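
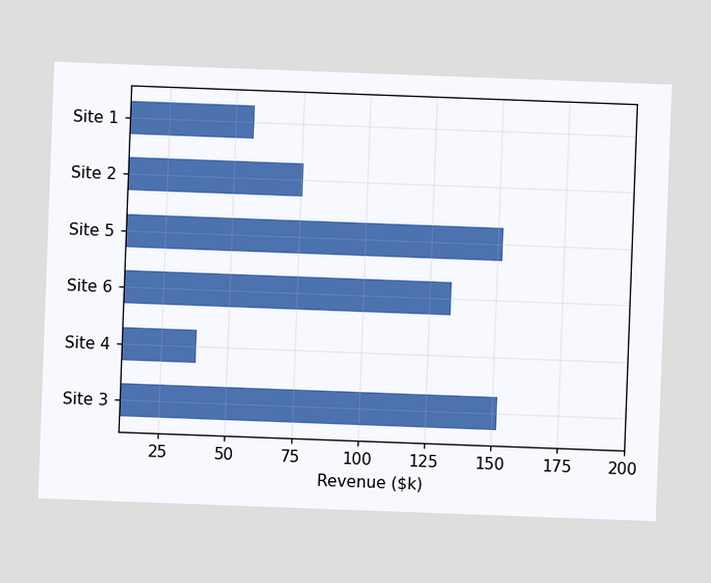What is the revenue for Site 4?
$38k

The chart is tilted about 2° clockwise. Reading along the chart's x-axis, the Site 4 bar reaches $38k.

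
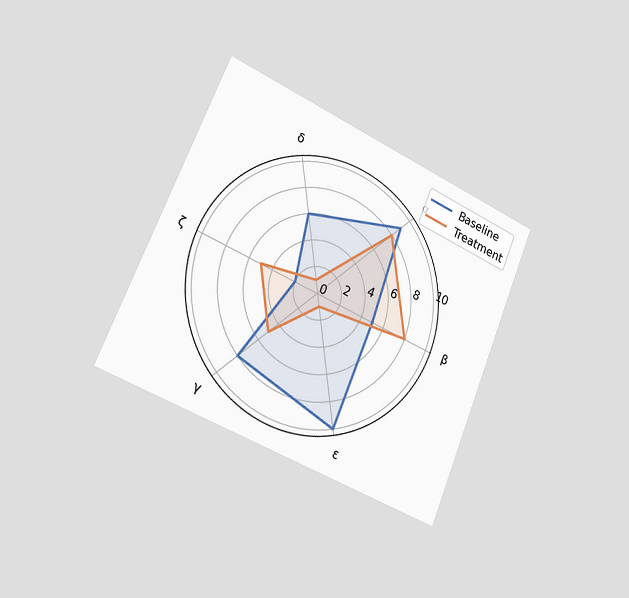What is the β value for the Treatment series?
The chart is tilted about 23° clockwise and viewed slightly from the left. On the β axis, Treatment reaches 8.

8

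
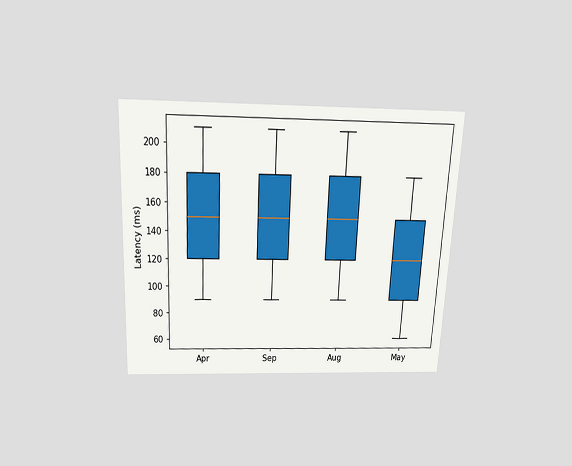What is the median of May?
120ms

The chart is tilted about 3° clockwise and viewed slightly from above. The median line in the May box sits at 120ms.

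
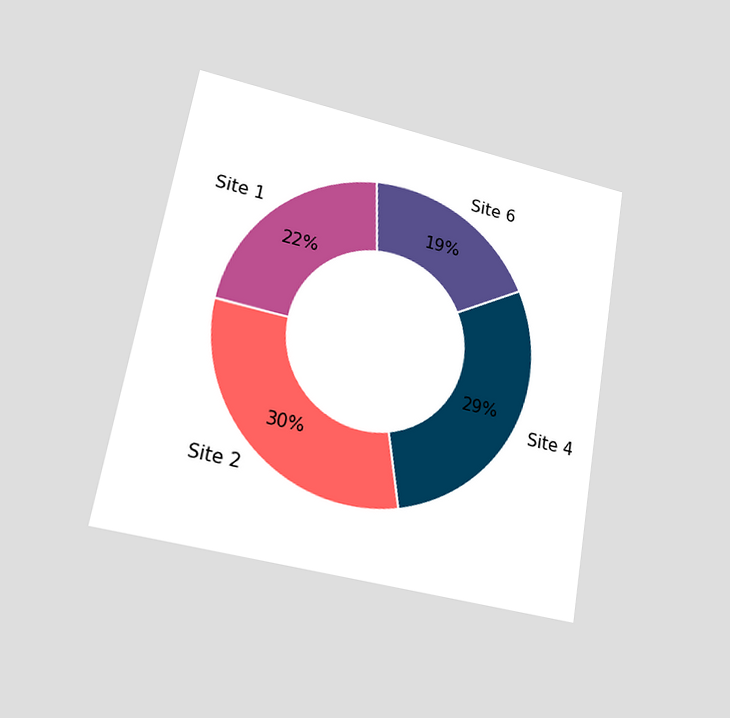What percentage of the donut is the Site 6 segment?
The chart is tilted about 10° clockwise and viewed at a slight angle. The Site 6 segment takes up 19% of the ring.

19%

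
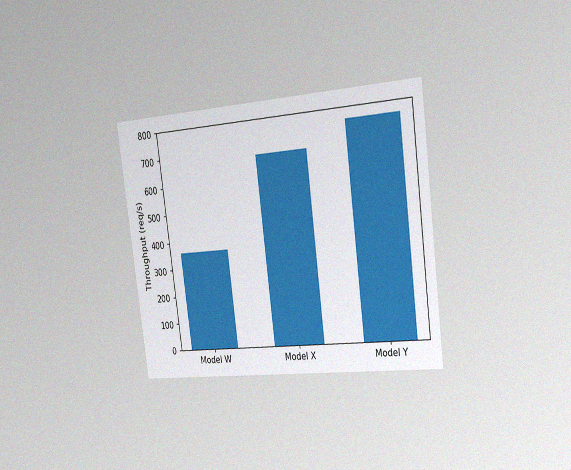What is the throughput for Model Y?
760req/s

The chart is tilted about 7° counter-clockwise and viewed slightly from the right, with some photo noise. Reading along the chart's y-axis, the Model Y bar reaches 760req/s.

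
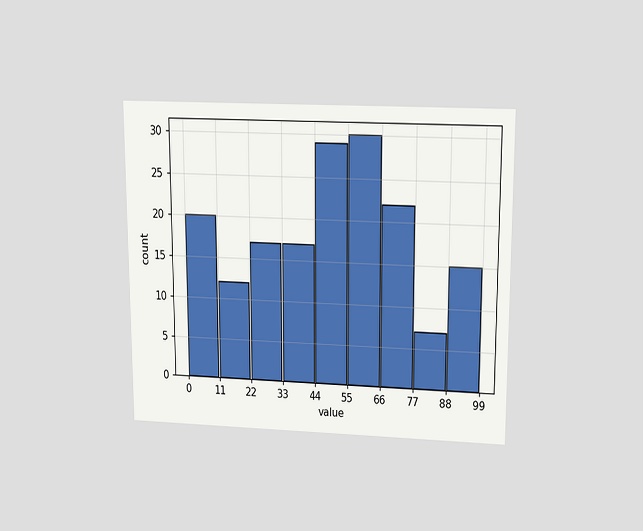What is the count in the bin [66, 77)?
22

The chart is viewed slightly from above. The [66, 77) bin has height 22.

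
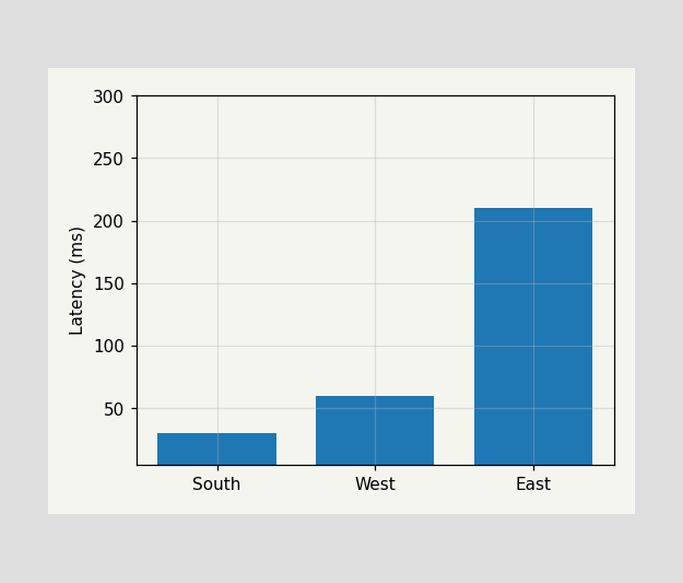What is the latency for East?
210ms

Reading along the chart's y-axis, the East bar reaches 210ms.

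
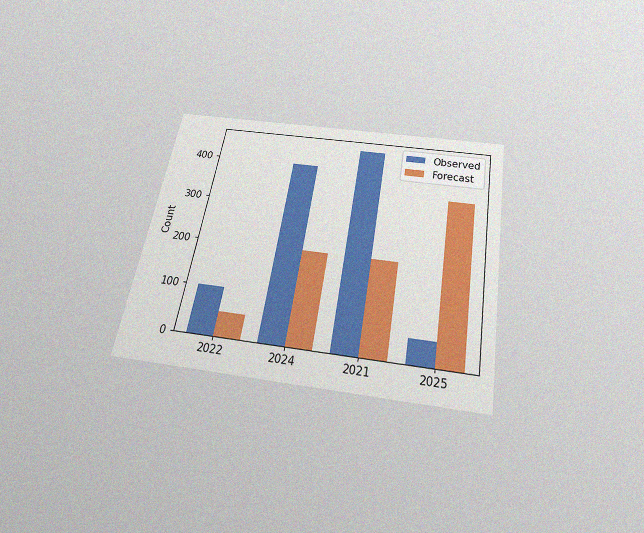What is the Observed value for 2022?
The chart is tilted about 10° clockwise and viewed slightly from below, with some photo noise. The Observed bar at 2022 reaches 100 on the y-axis.

100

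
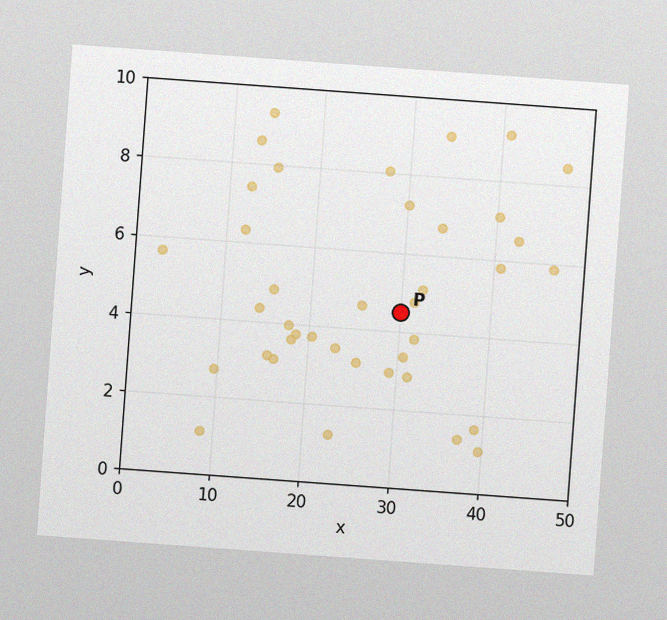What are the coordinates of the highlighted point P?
(30, 4.5)

The chart is tilted about 4° clockwise, with some photo noise. Following the gridlines from P to each axis, P sits at (30, 4.5).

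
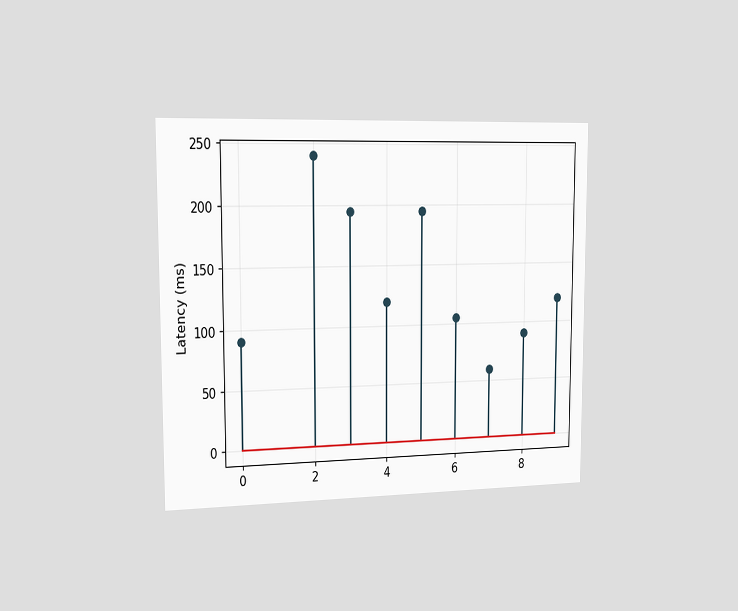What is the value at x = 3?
195ms

The chart is viewed slightly from the left. The stem at x=3 reaches 195ms.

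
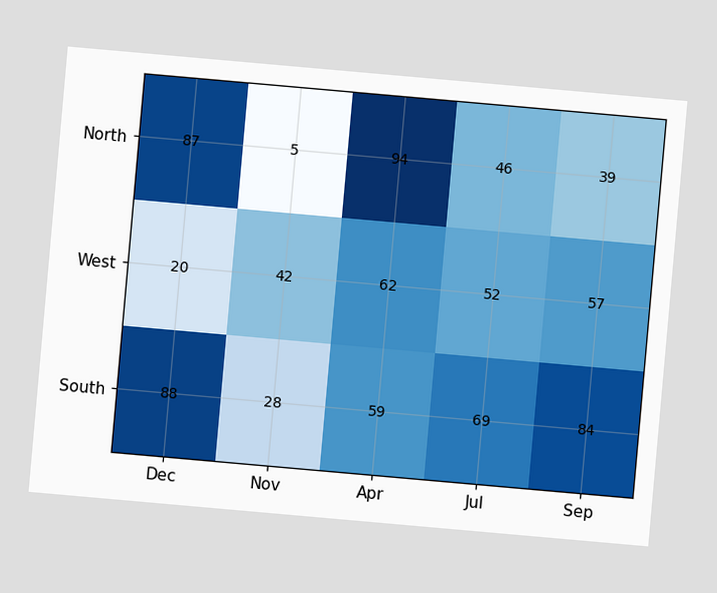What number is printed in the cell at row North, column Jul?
46

The chart is tilted about 5° clockwise. The (North, Jul) cell reads 46.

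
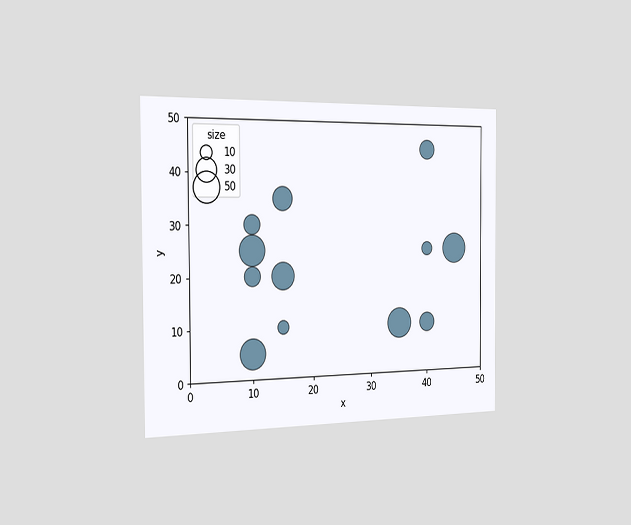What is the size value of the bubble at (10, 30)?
20

The chart is viewed slightly from the left. Matching the bubble at (10, 30) against the size legend gives 20.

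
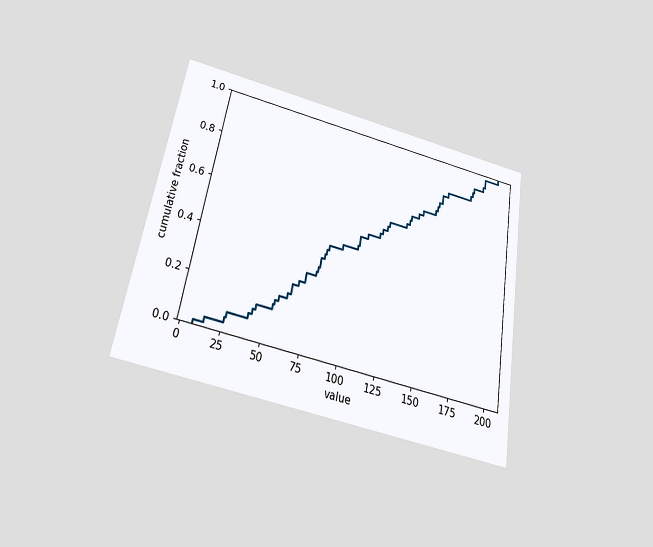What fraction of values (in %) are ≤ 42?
12%

The chart is tilted about 10° clockwise and viewed slightly from below. At x=42 the ECDF step is at 12%.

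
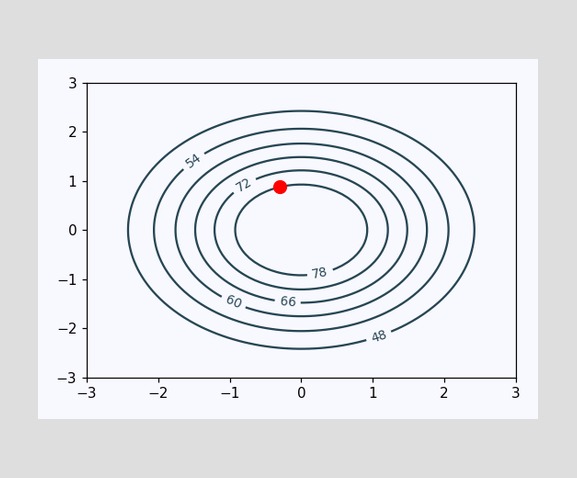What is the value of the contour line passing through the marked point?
78

The marked point sits on the contour labelled 78.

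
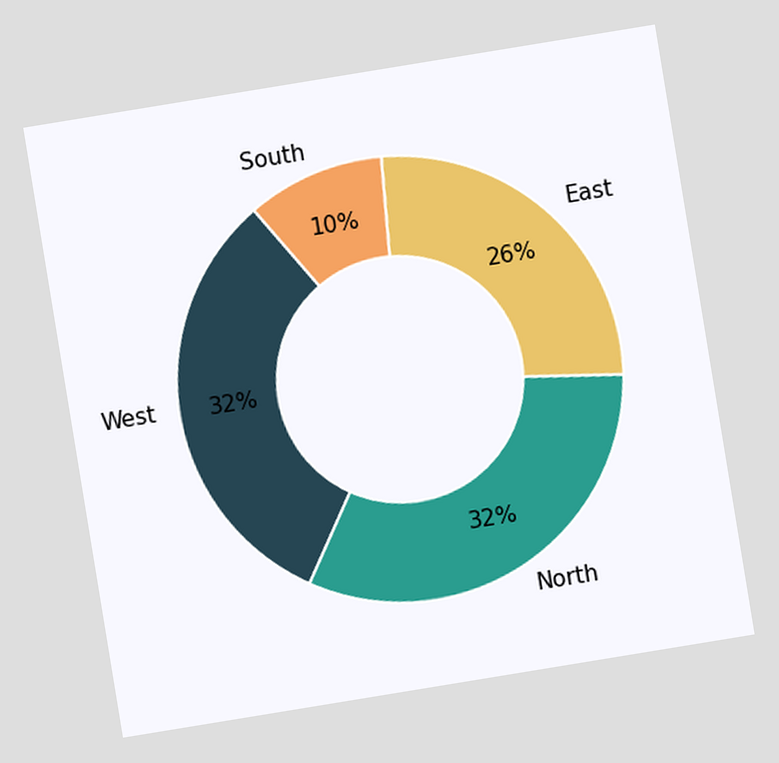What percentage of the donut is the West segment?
32%

The chart is tilted about 9° counter-clockwise. The West segment takes up 32% of the ring.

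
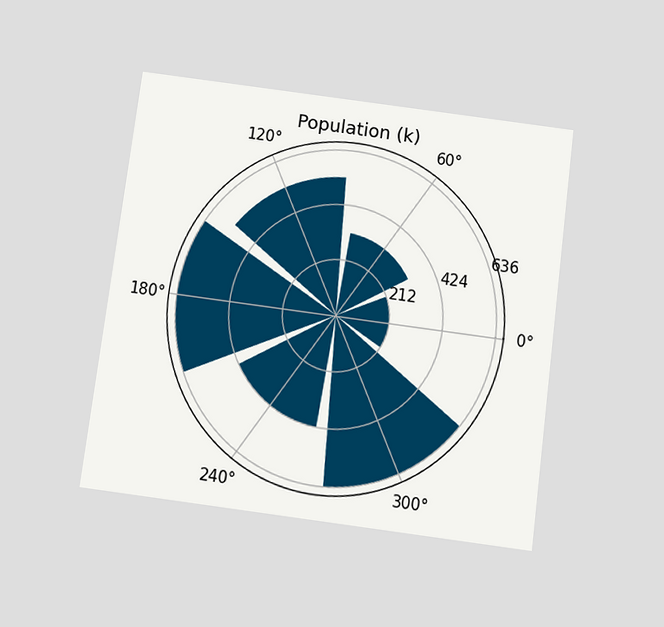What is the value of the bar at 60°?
The chart is tilted about 8° clockwise and viewed slightly from below. The bar at 60° reaches 318k on the radial axis.

318k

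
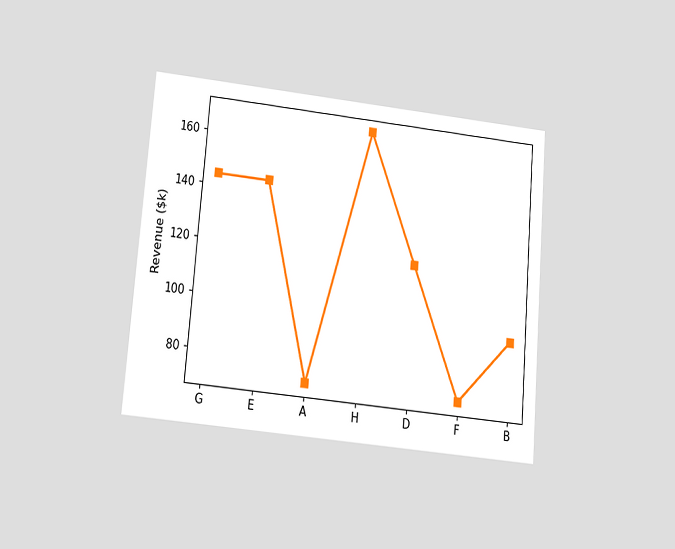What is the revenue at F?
$72k

The chart is tilted about 5° clockwise and viewed slightly from below. At F, the line is at $72k.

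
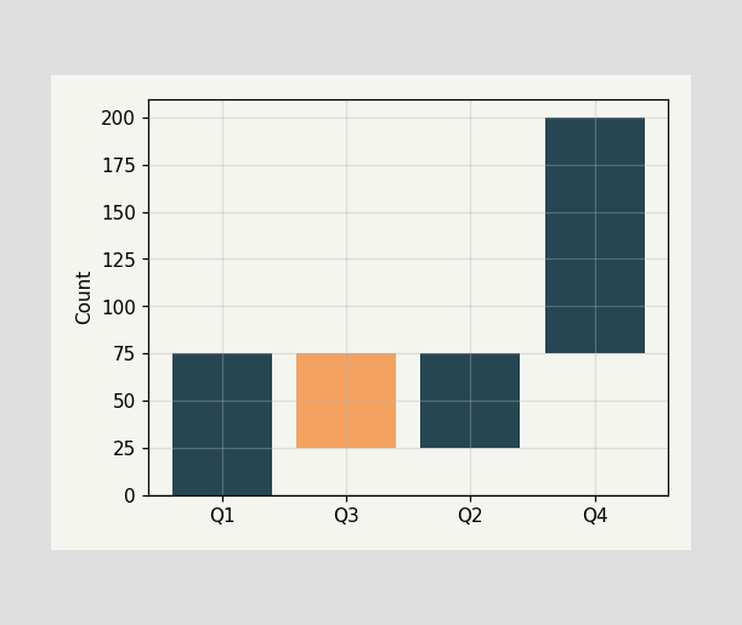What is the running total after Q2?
75

After Q2 the running total reaches 75.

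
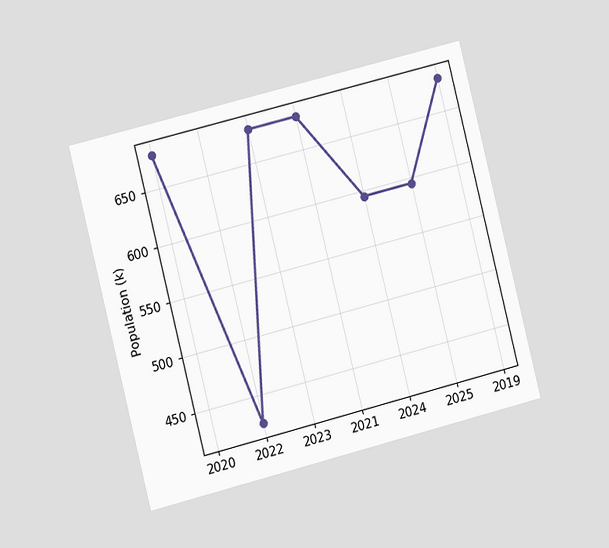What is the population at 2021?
The chart is tilted about 14° counter-clockwise and viewed at a slight angle. At 2021, the line is at 680k.

680k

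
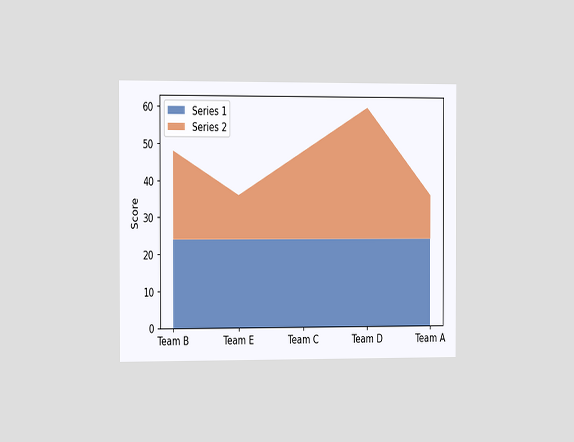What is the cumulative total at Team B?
48

The chart is viewed slightly from the left. The stacked total at Team B reaches 48.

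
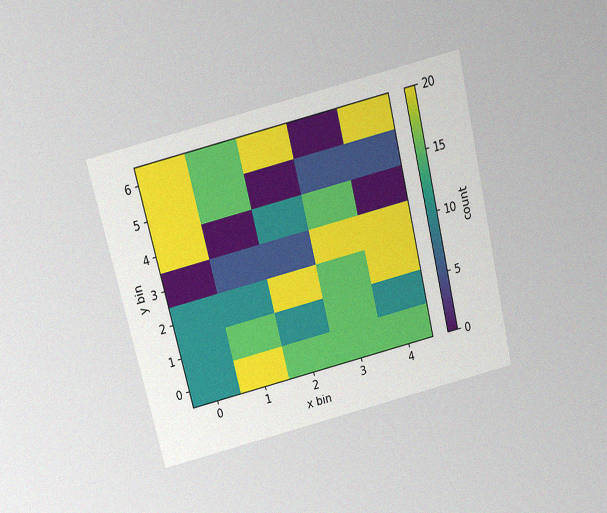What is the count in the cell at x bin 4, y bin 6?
The chart is tilted about 14° counter-clockwise and viewed slightly from above, with some photo noise. Matching the cell (4, 6) against the colorbar gives 20.

20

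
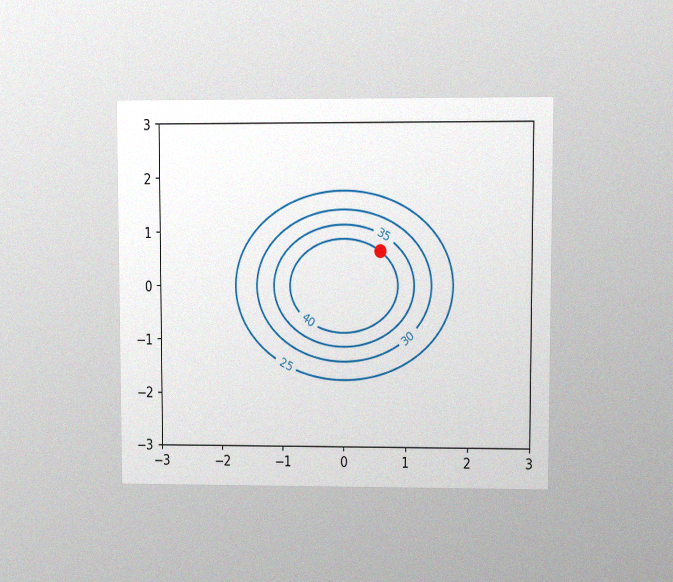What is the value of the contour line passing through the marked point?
40

The chart is viewed at a slight angle, with some photo noise. The marked point sits on the contour labelled 40.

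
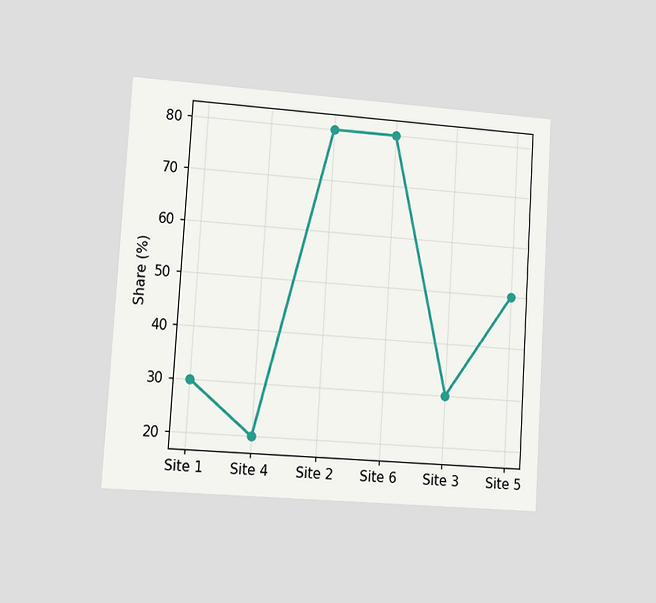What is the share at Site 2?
The chart is tilted about 4° clockwise and viewed at a slight angle. At Site 2, the line is at 80%.

80%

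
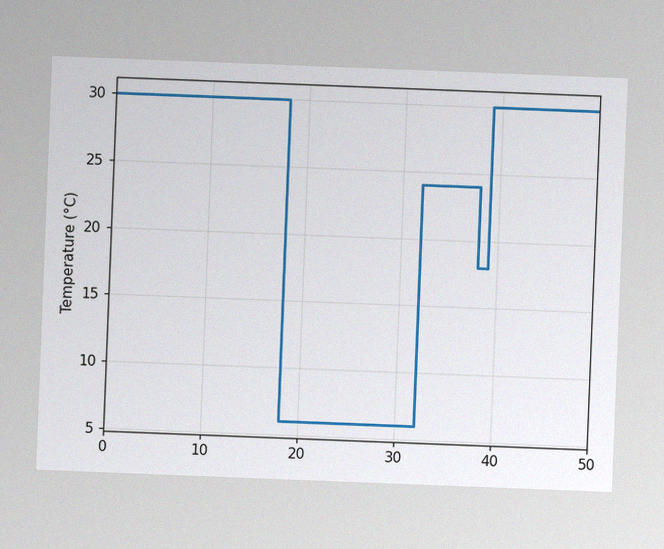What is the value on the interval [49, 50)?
The chart is tilted about 2° clockwise, with some photo noise. On [49, 50) the step sits at 30°C.

30°C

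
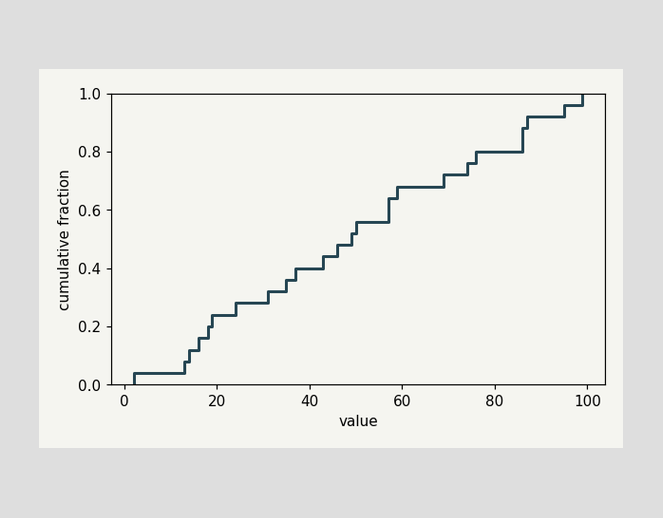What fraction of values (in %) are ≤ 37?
At x=37 the ECDF step is at 40%.

40%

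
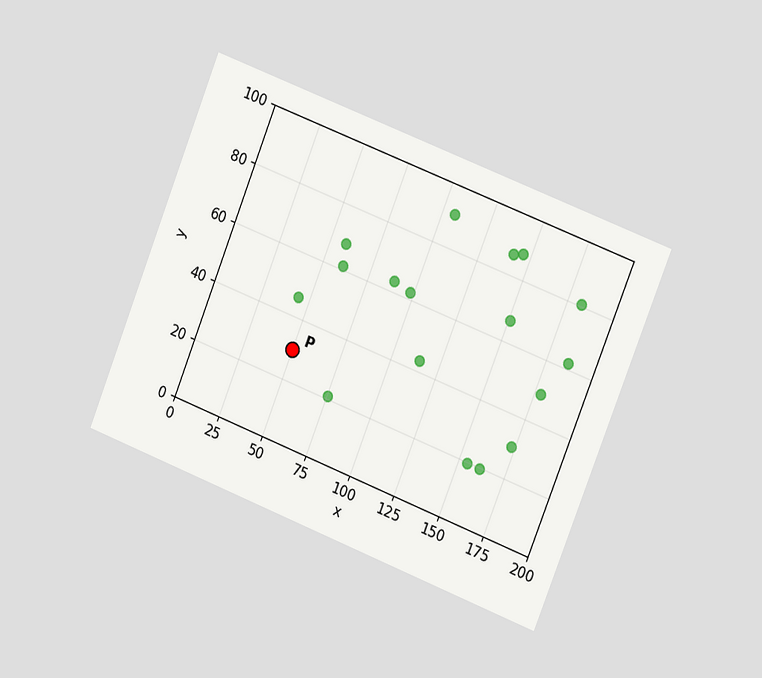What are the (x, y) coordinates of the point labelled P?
The chart is tilted about 22° clockwise and viewed slightly from the right. Following the gridlines from P to each axis, P sits at (50, 30).

(50, 30)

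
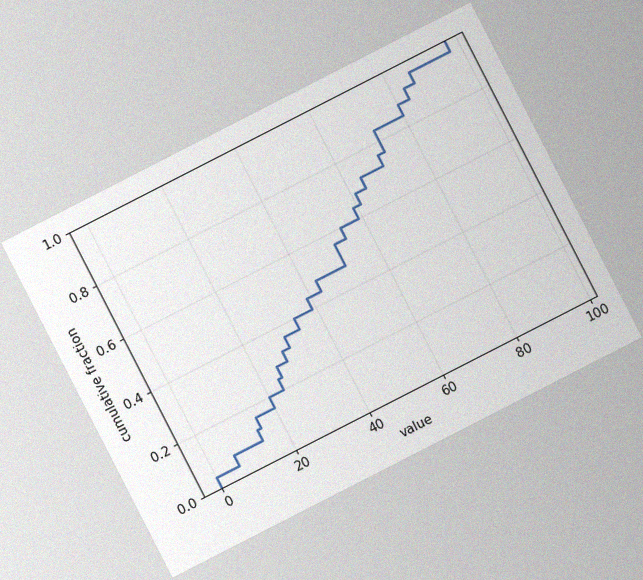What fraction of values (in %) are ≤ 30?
The chart is tilted about 27° counter-clockwise, with some photo noise. At x=30 the ECDF step is at 36%.

36%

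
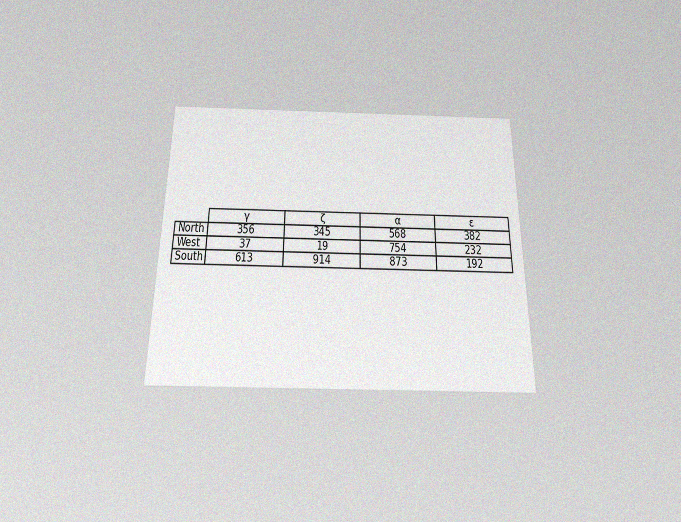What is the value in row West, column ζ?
The chart is viewed slightly from below, with some photo noise. The (West, ζ) cell reads 19.

19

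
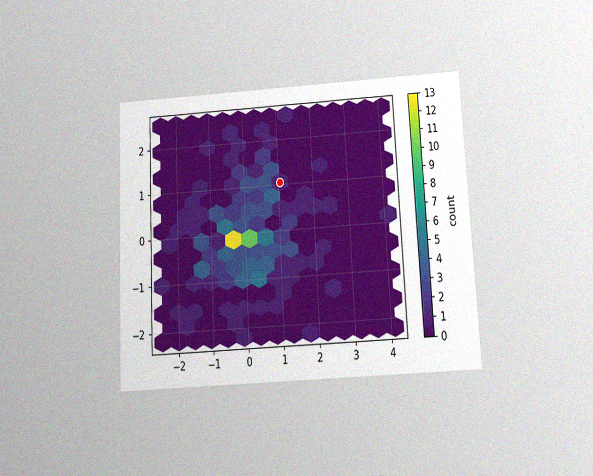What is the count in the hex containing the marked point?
1

The chart is tilted about 3° counter-clockwise and viewed slightly from below, with some photo noise. The marked hex reads 1 on the colorbar.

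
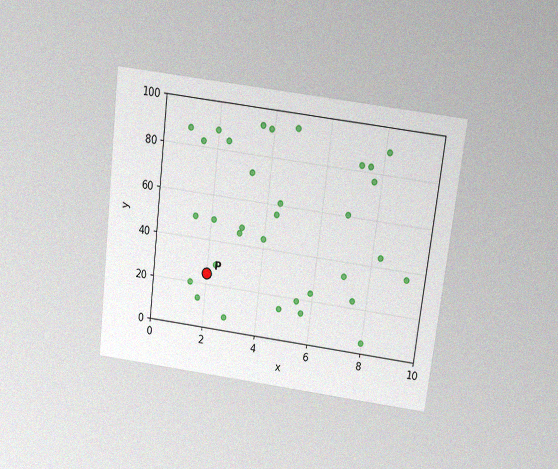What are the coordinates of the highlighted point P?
(2, 25)

The chart is tilted about 7° clockwise and viewed slightly from above, with some photo noise. Following the gridlines from P to each axis, P sits at (2, 25).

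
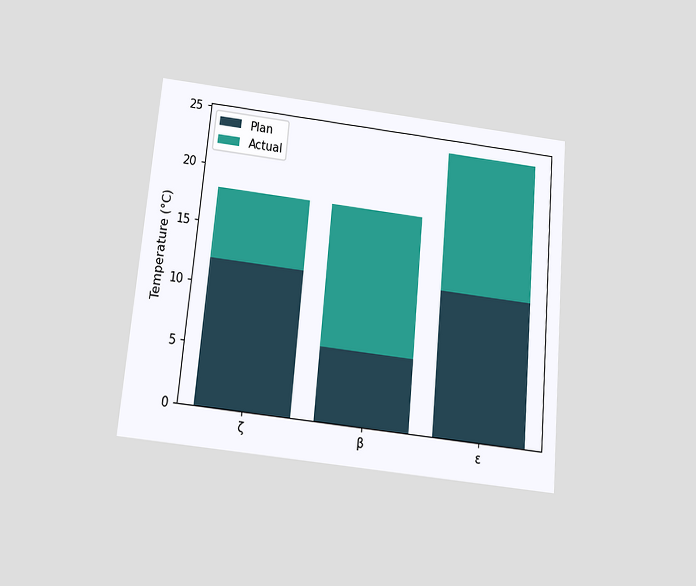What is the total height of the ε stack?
24°C

The chart is tilted about 5° clockwise and viewed slightly from below. The ε stack's top reaches 24°C on the y-axis.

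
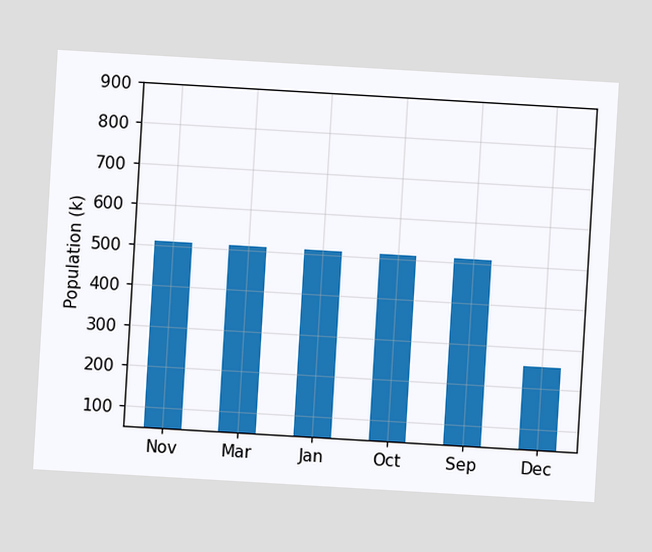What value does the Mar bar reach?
510k

The chart is tilted about 3° clockwise. Reading along the chart's y-axis, the Mar bar reaches 510k.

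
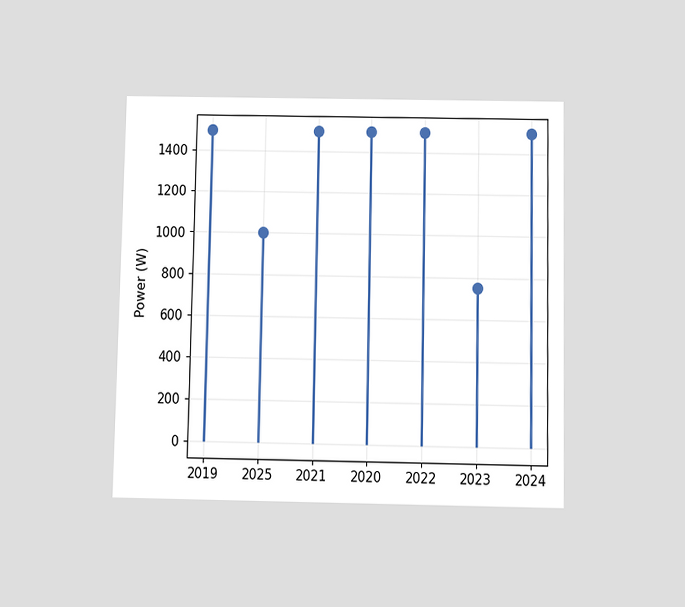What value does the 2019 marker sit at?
The chart is viewed slightly from below. The 2019 marker sits at 1500W.

1500W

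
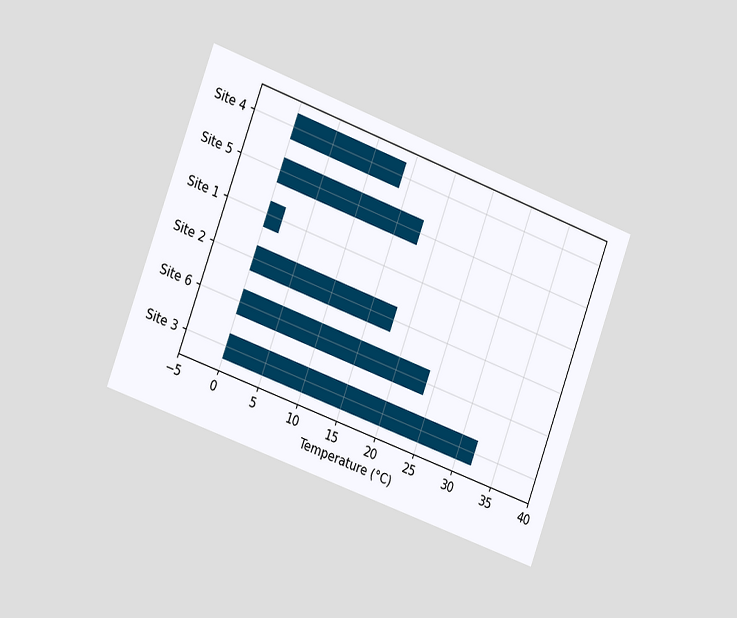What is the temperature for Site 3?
32°C

The chart is tilted about 20° clockwise and viewed slightly from the left. Reading along the chart's x-axis, the Site 3 bar reaches 32°C.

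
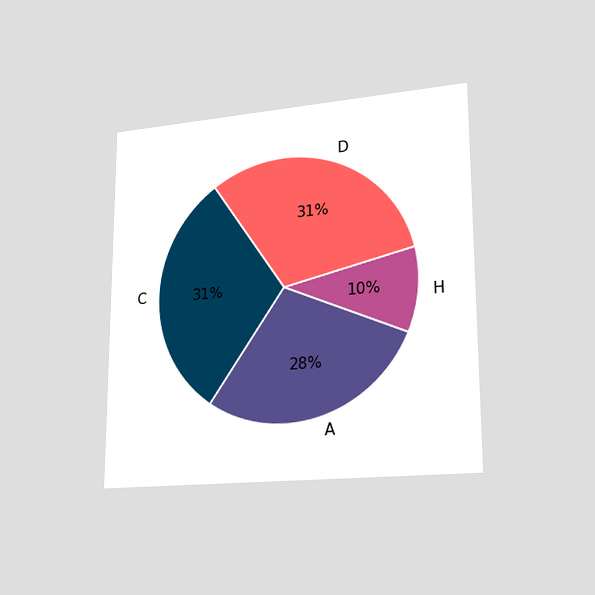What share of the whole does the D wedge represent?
31%

The chart is viewed slightly from the right. The D slice takes up 31% of the pie.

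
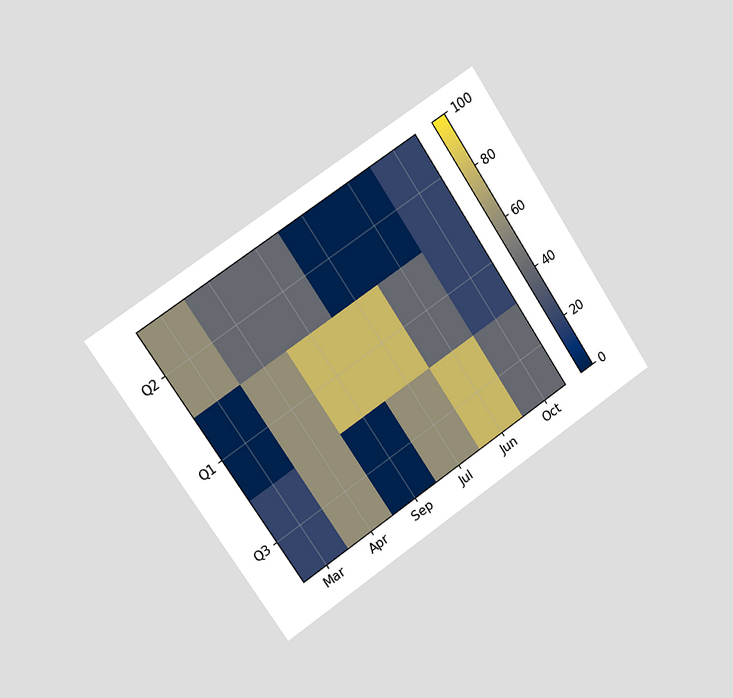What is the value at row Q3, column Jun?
The chart is tilted about 34° counter-clockwise and viewed slightly from the left. Matching cell (Q3, Jun) against the colorbar gives 80.

80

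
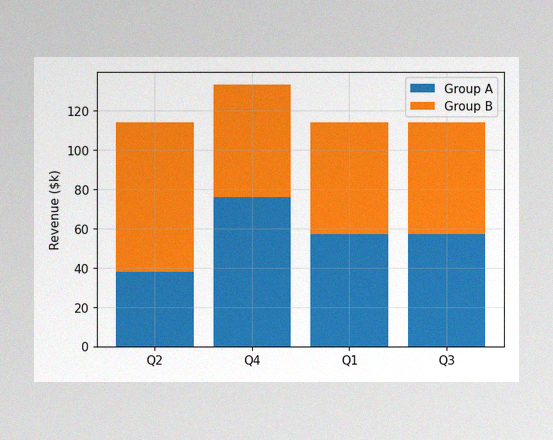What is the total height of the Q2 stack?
$114k

The image has some photo noise and uneven lighting. The Q2 stack's top reaches $114k on the y-axis.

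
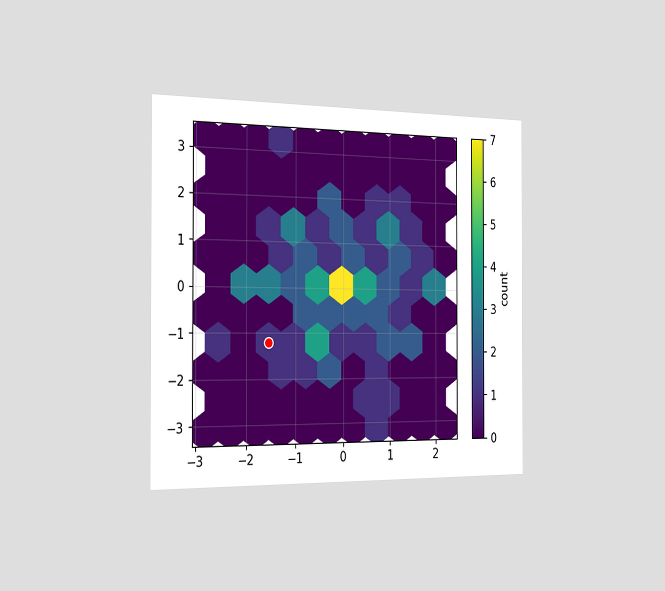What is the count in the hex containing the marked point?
1

The chart is viewed slightly from the left. The marked hex reads 1 on the colorbar.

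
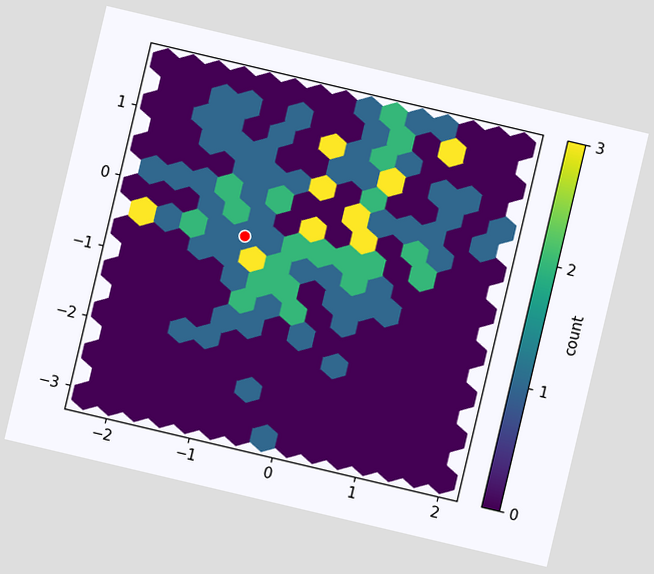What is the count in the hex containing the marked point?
The chart is tilted about 13° clockwise. The marked hex reads 1 on the colorbar.

1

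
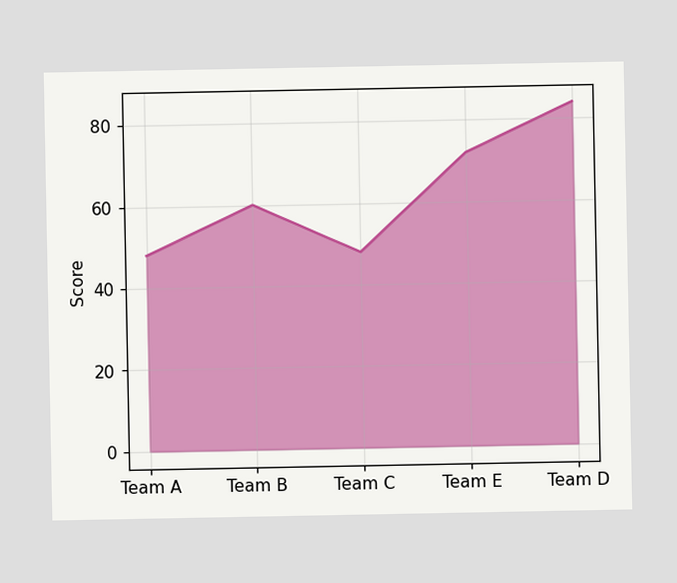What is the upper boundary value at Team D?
At Team D the upper boundary is at 84.

84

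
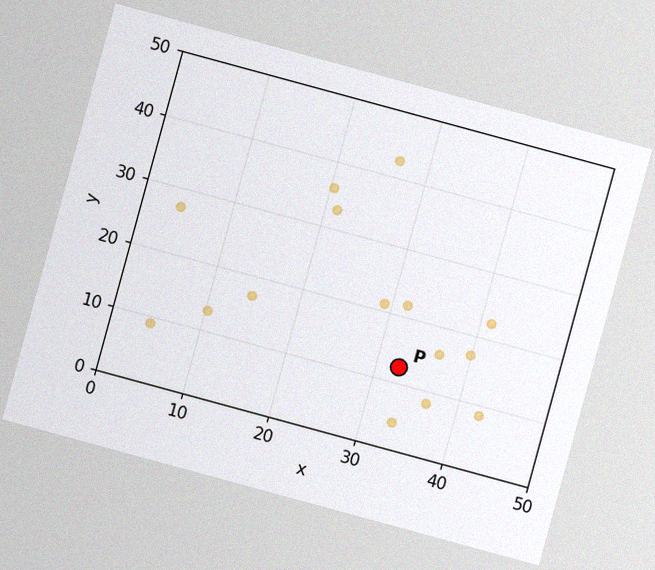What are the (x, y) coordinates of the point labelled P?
(32.5, 12.5)

The chart is tilted about 15° clockwise, with some photo noise. Following the gridlines from P to each axis, P sits at (32.5, 12.5).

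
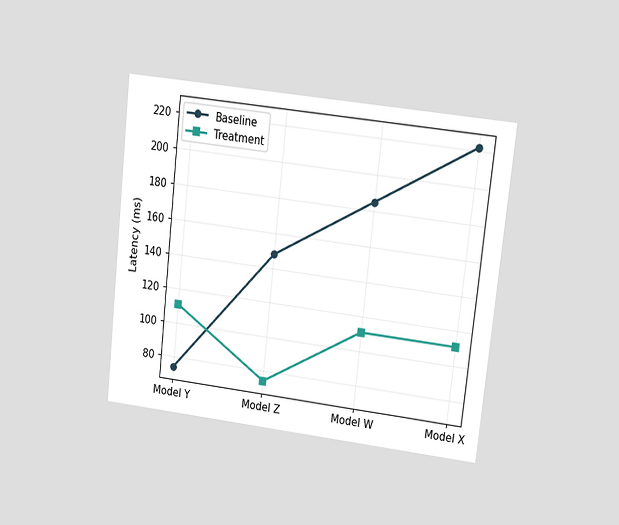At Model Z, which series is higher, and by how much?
The chart is tilted about 6° clockwise and viewed at a slight angle. At Model Z, Baseline sits above the other line by 74ms.

Baseline, by 74ms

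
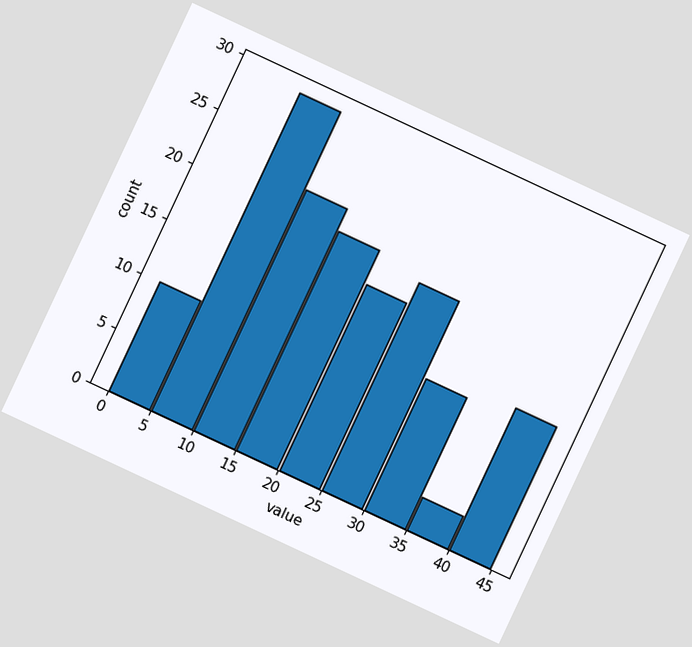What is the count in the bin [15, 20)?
20

The chart is tilted about 25° clockwise. The [15, 20) bin has height 20.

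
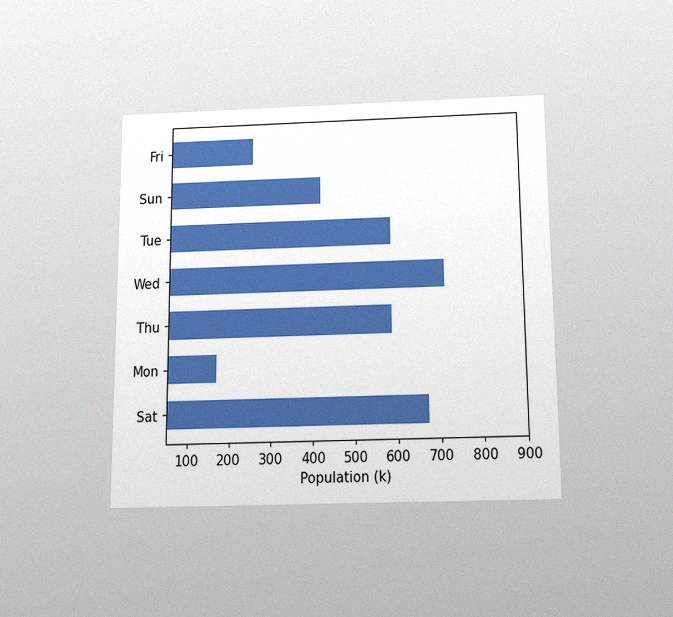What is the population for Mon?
168k

The chart is viewed slightly from below, with some photo noise. Reading along the chart's x-axis, the Mon bar reaches 168k.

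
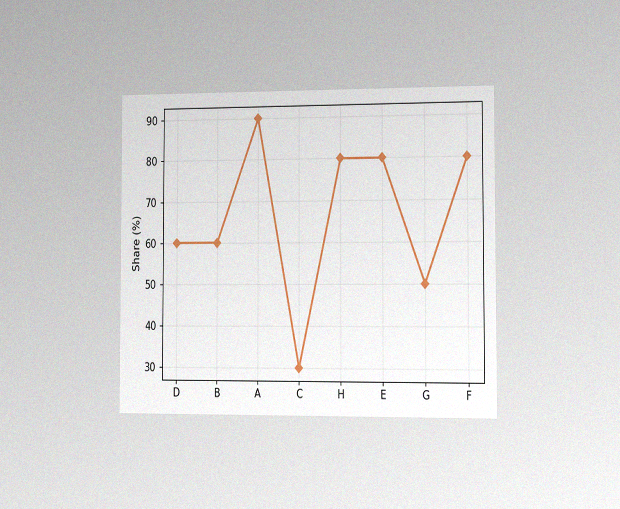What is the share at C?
The chart is viewed slightly from the right, with some photo noise. At C, the line is at 30%.

30%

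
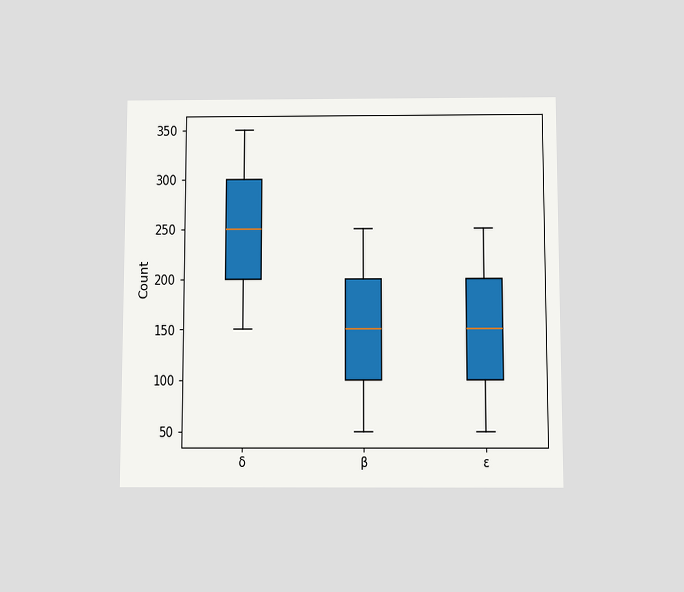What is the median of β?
150

The chart is viewed slightly from below. The median line in the β box sits at 150.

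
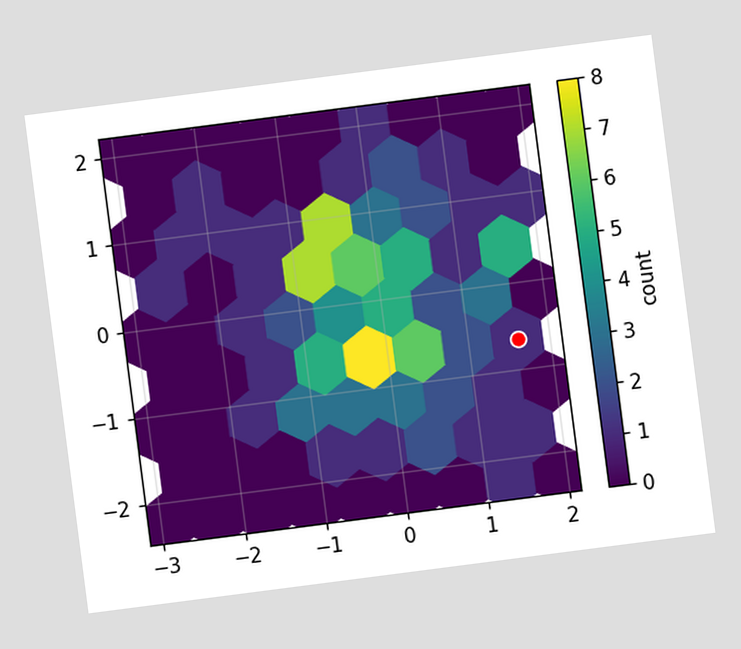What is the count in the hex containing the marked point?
1

The chart is tilted about 7° counter-clockwise. The marked hex reads 1 on the colorbar.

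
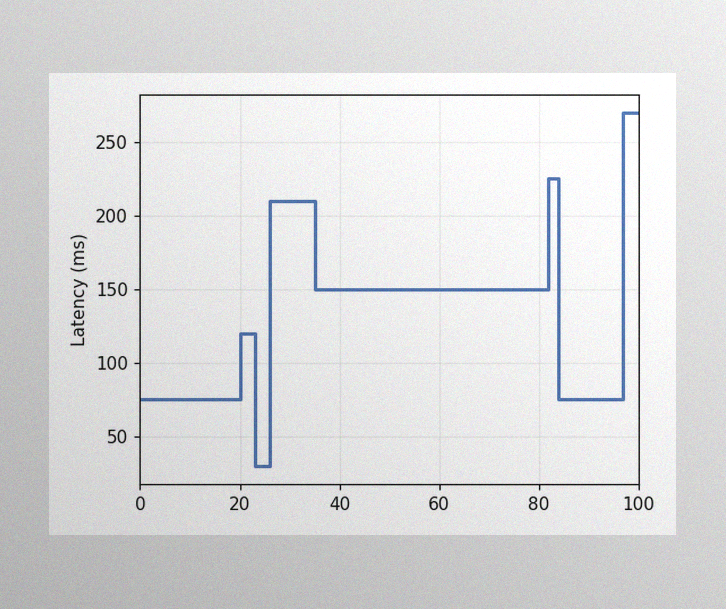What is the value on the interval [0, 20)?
The image has some photo noise and uneven lighting. On [0, 20) the step sits at 75ms.

75ms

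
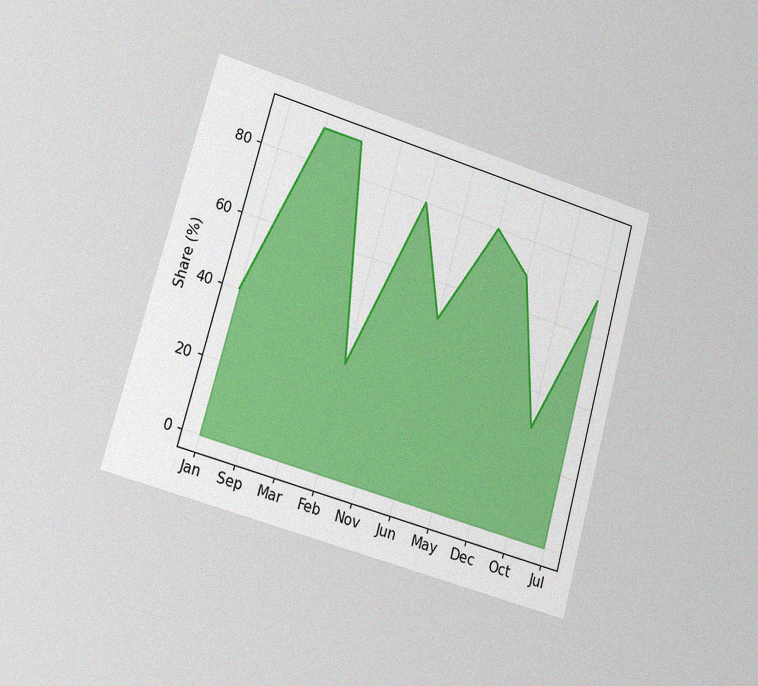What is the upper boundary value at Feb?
30%

The chart is tilted about 15° clockwise and viewed slightly from the left, with some photo noise. At Feb the upper boundary is at 30%.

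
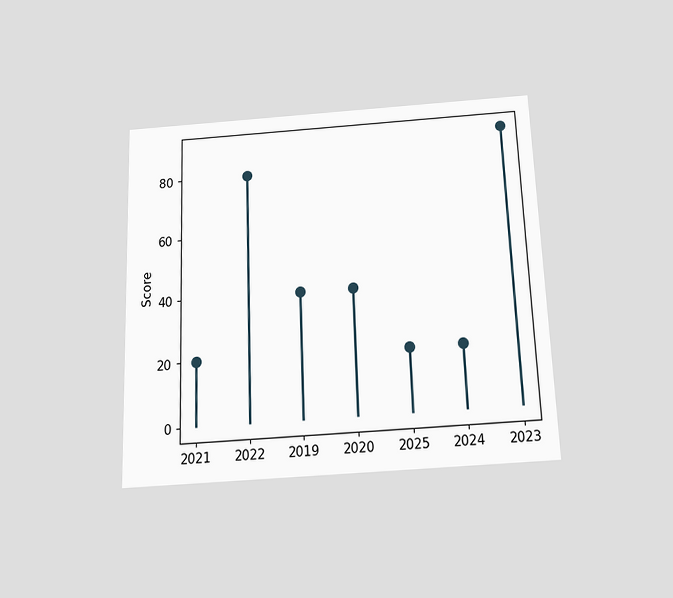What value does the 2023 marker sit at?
90

The chart is tilted about 2° counter-clockwise and viewed slightly from below. The 2023 marker sits at 90.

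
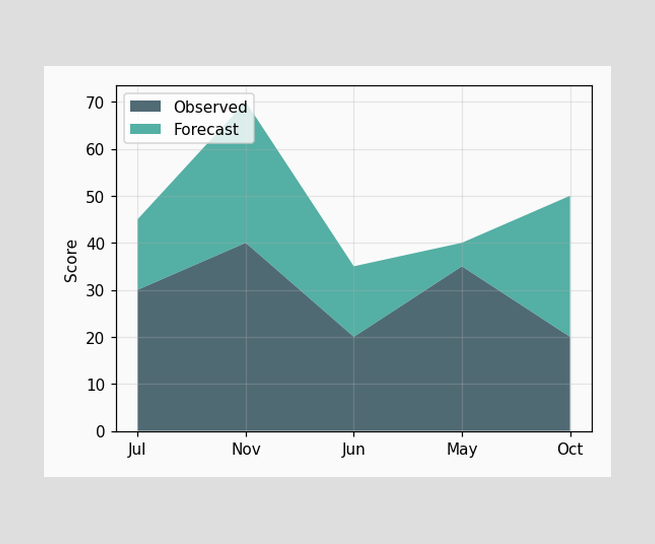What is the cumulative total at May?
The stacked total at May reaches 40.

40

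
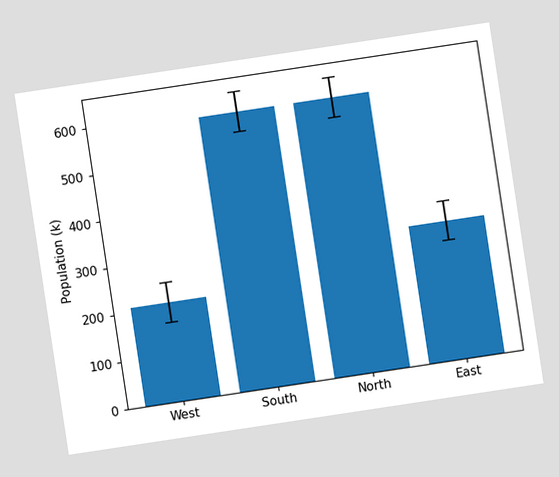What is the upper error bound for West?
The chart is tilted about 9° counter-clockwise. The West bar's upper whisker reaches 252k.

252k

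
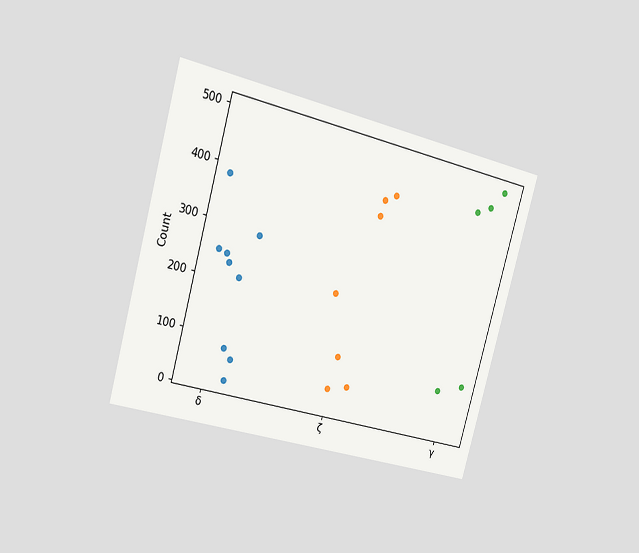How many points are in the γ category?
The chart is tilted about 15° clockwise and viewed slightly from the left. Counting the markers in the γ column gives 5.

5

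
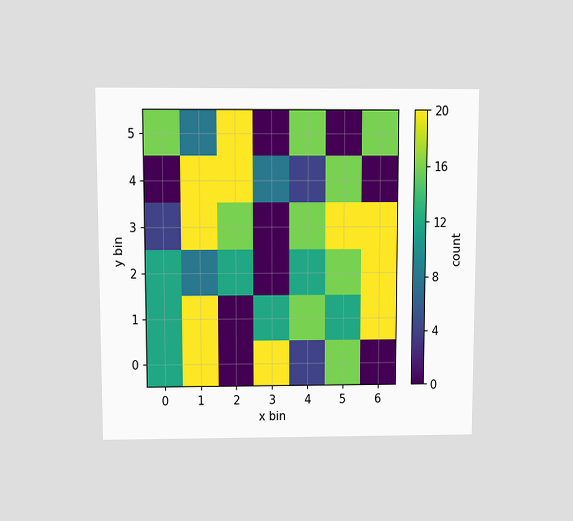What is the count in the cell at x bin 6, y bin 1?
20

The chart is viewed slightly from above. Matching the cell (6, 1) against the colorbar gives 20.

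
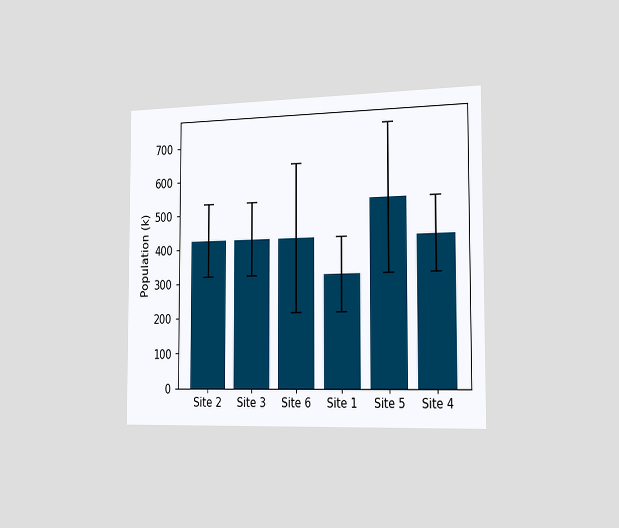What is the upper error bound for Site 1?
424k

The chart is viewed slightly from the right. The Site 1 bar's upper whisker reaches 424k.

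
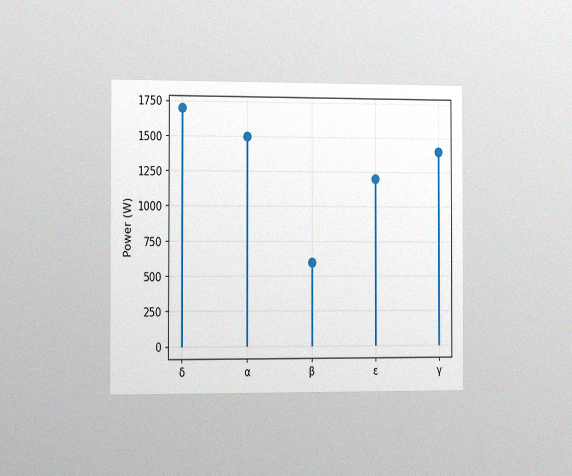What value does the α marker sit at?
The chart is viewed slightly from the left, with some photo noise. The α marker sits at 1500W.

1500W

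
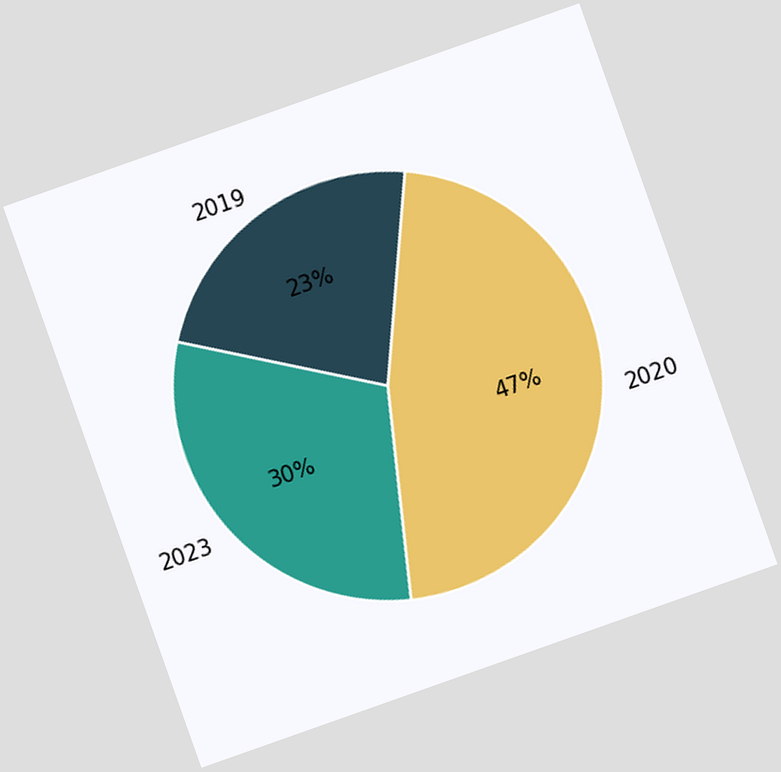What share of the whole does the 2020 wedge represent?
The chart is tilted about 19° counter-clockwise. The 2020 slice takes up 47% of the pie.

47%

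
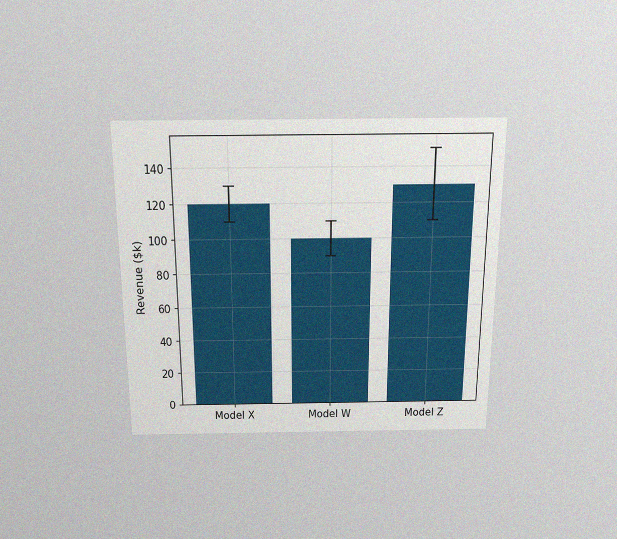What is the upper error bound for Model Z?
$150k

The chart is viewed slightly from above, with some photo noise. The Model Z bar's upper whisker reaches $150k.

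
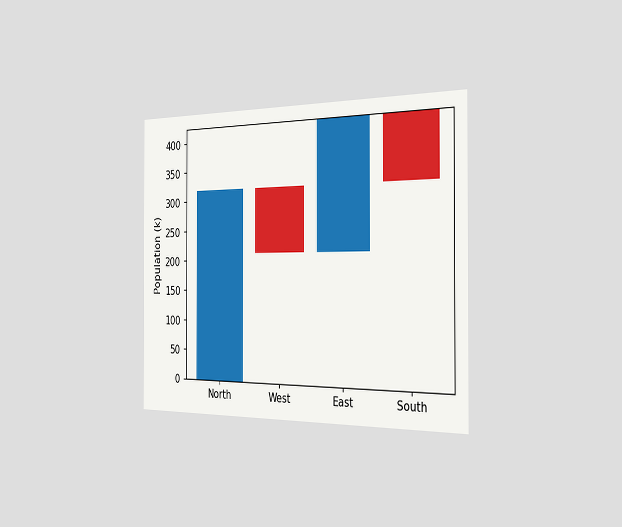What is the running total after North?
The chart is viewed slightly from the right. After North the running total reaches 318k.

318k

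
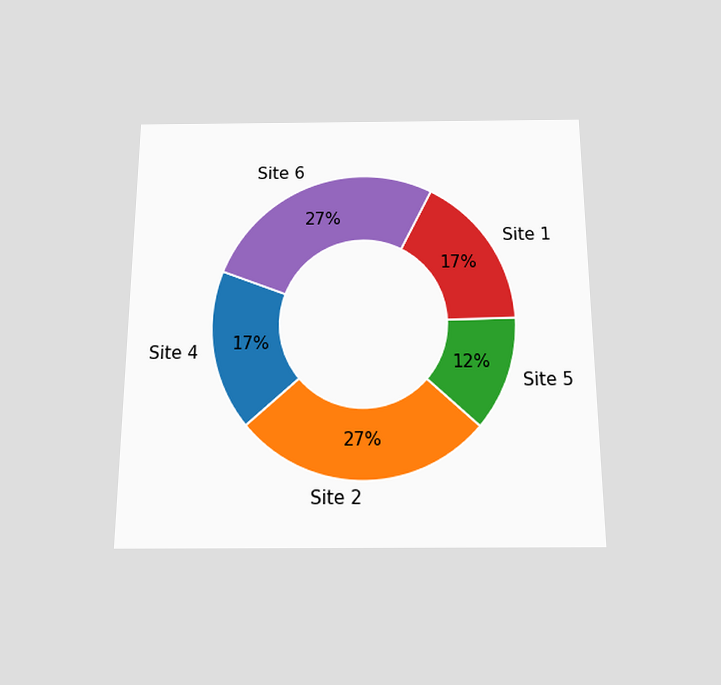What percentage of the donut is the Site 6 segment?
27%

The chart is viewed slightly from below. The Site 6 segment takes up 27% of the ring.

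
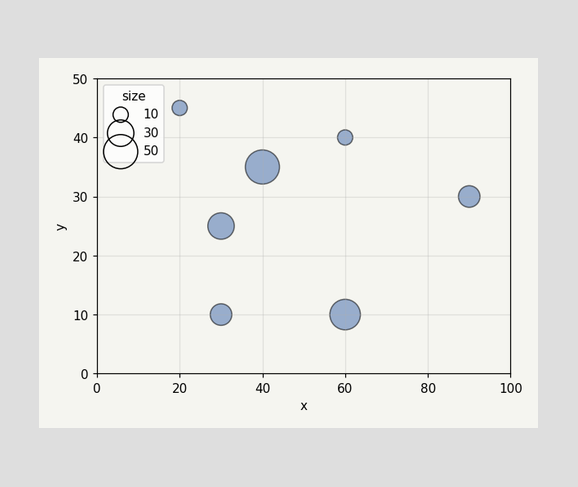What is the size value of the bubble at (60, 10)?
40

Matching the bubble at (60, 10) against the size legend gives 40.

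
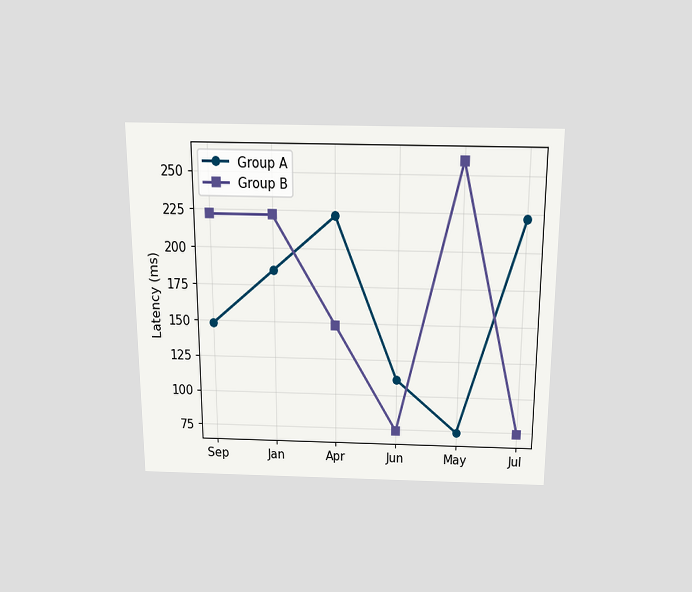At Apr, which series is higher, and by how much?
The chart is viewed slightly from above. At Apr, Group A sits above the other line by 74ms.

Group A, by 74ms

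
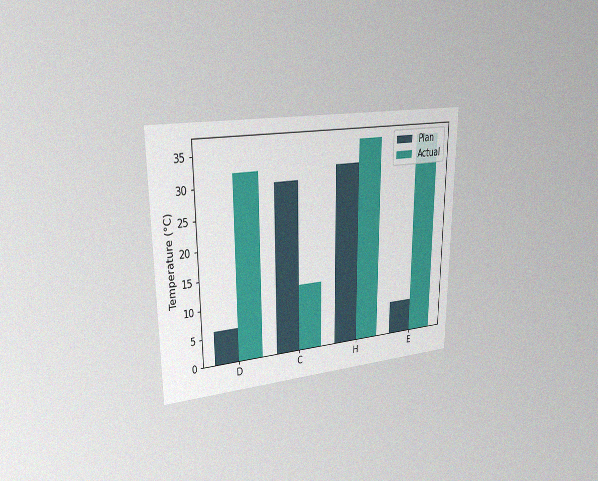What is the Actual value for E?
36°C

The chart is viewed slightly from the left, with some photo noise. The Actual bar at E reaches 36°C on the y-axis.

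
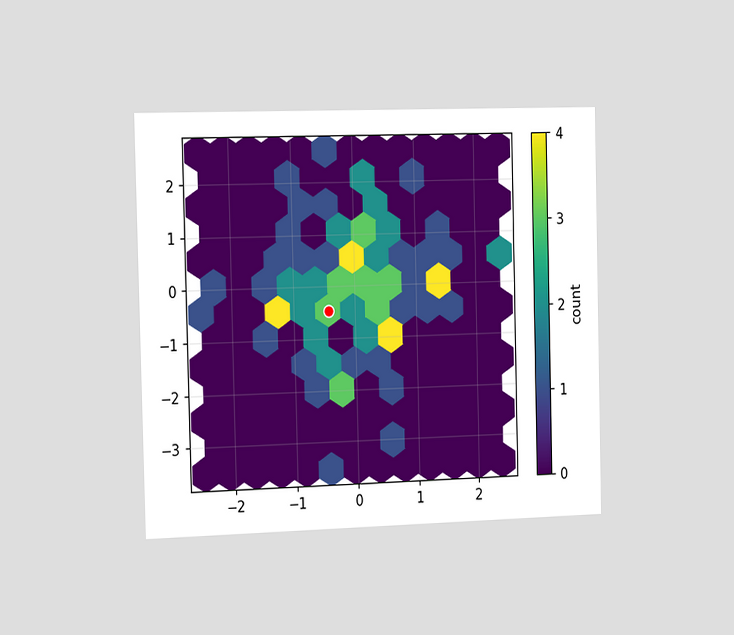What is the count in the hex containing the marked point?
The chart is viewed slightly from the left. The marked hex reads 3 on the colorbar.

3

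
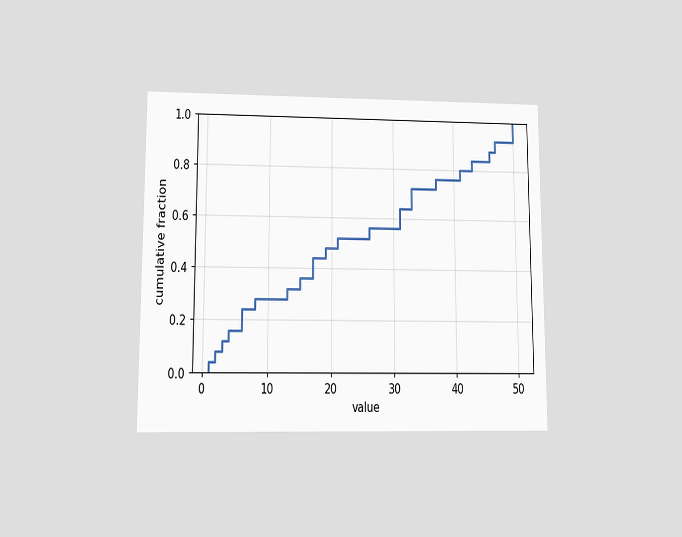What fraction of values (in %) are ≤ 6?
24%

The chart is viewed at a slight angle. At x=6 the ECDF step is at 24%.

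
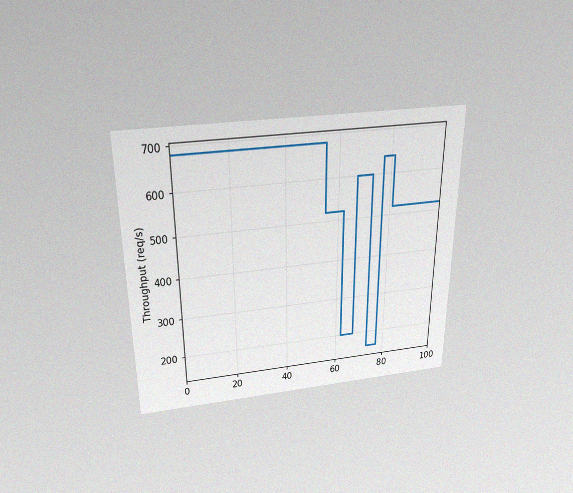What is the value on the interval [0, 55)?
680req/s

The chart is viewed slightly from above, with some photo noise. On [0, 55) the step sits at 680req/s.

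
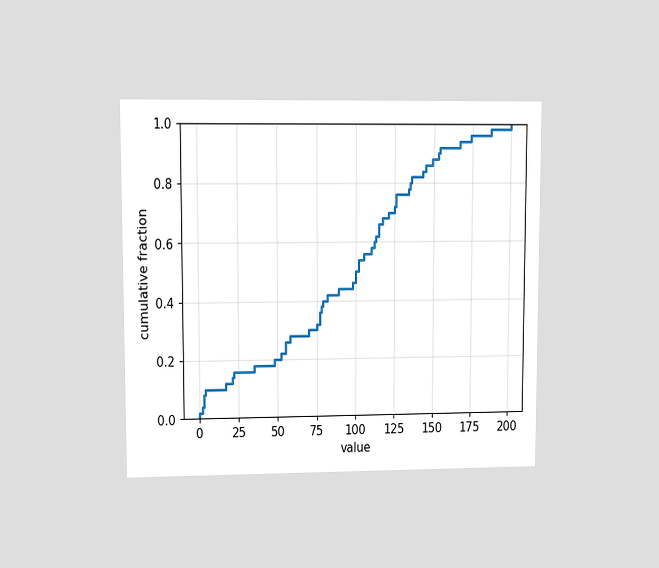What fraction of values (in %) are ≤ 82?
The chart is viewed at a slight angle. At x=82 the ECDF step is at 42%.

42%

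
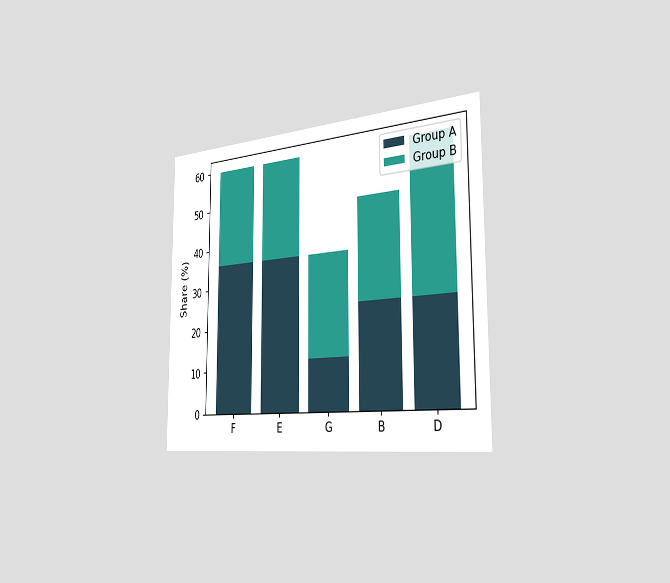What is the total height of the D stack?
60%

The chart is viewed slightly from the right. The D stack's top reaches 60% on the y-axis.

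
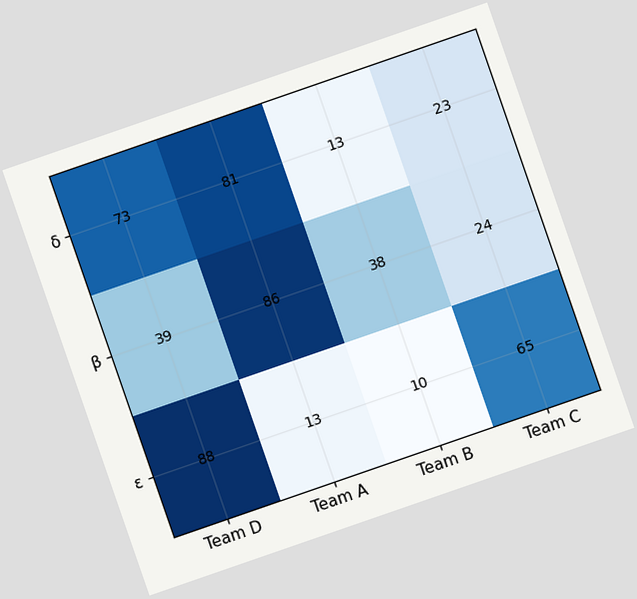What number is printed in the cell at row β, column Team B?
38

The chart is tilted about 19° counter-clockwise. The (β, Team B) cell reads 38.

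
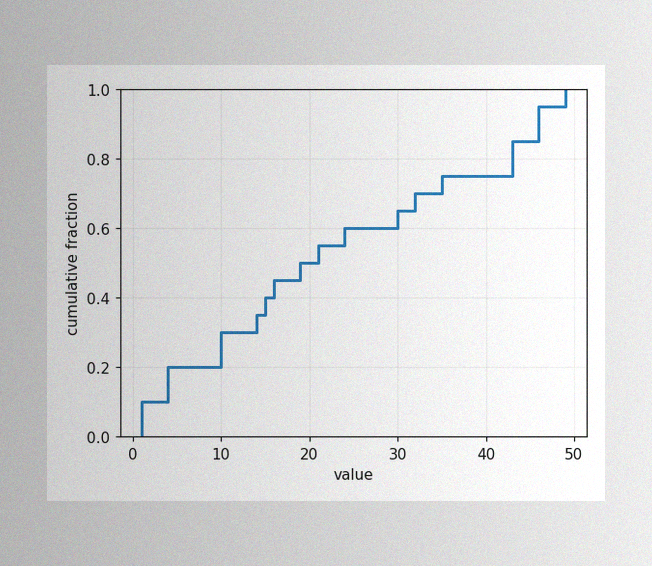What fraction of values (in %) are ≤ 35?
75%

The image has some photo noise and uneven lighting. At x=35 the ECDF step is at 75%.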